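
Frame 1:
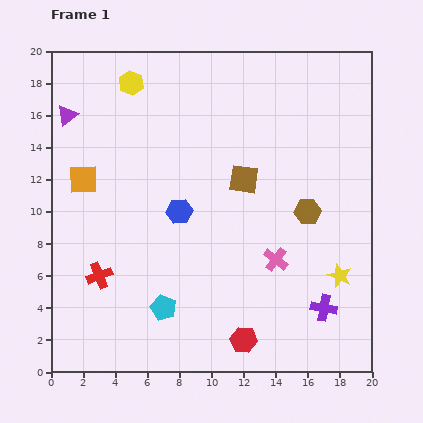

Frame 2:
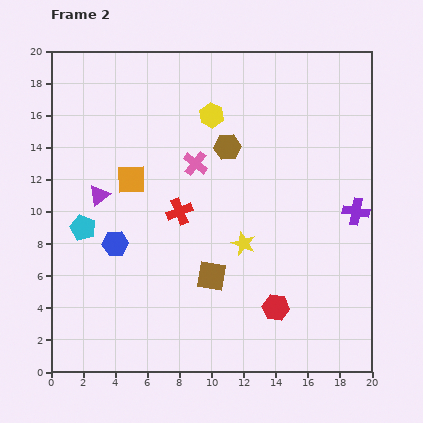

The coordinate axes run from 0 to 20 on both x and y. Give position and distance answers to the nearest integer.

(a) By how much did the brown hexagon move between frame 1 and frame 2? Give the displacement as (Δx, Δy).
(-5, 4)

The brown hexagon was at (16, 10) in frame 1 and (11, 14) in frame 2.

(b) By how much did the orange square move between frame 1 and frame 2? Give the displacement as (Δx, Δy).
(3, 0)

The orange square was at (2, 12) in frame 1 and (5, 12) in frame 2.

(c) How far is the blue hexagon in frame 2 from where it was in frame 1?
4

The blue hexagon moved from (8, 10) to (4, 8), a distance of √(4² + 2²) ≈ 4.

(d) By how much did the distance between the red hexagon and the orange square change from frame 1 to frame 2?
-2

Distance in frame 1: 14. Distance in frame 2: 12.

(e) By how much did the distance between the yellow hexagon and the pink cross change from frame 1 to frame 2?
-11

Distance in frame 1: 14. Distance in frame 2: 3.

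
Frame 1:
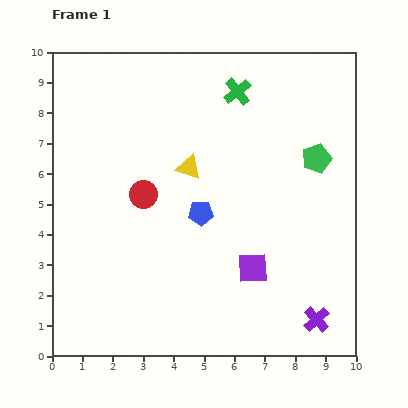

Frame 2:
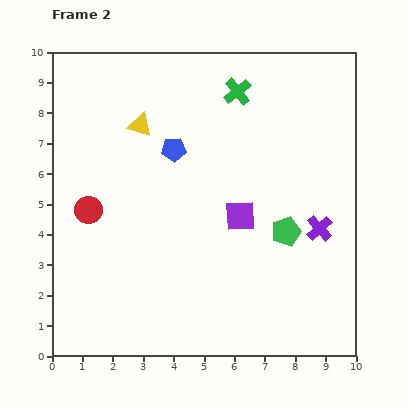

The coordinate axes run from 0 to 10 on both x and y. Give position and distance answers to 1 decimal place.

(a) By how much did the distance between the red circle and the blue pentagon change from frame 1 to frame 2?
+1.4

Distance in frame 1: 2.0. Distance in frame 2: 3.4.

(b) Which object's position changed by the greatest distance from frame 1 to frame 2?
the purple cross

(moved 3.0; next 2.6)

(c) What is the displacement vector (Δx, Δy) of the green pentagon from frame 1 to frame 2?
(-1.0, -2.4)

The green pentagon was at (8.7, 6.5) in frame 1 and (7.7, 4.1) in frame 2.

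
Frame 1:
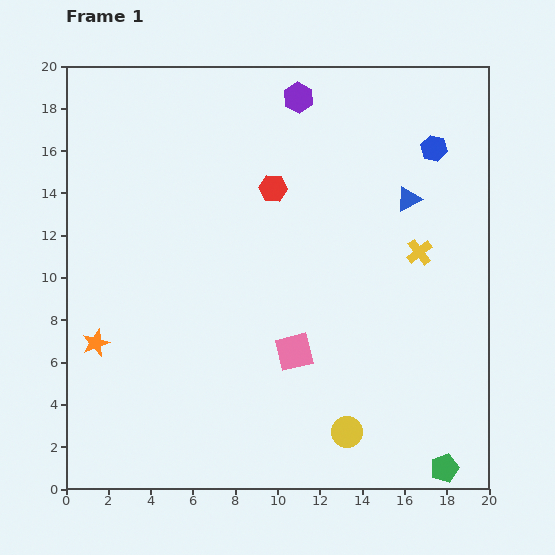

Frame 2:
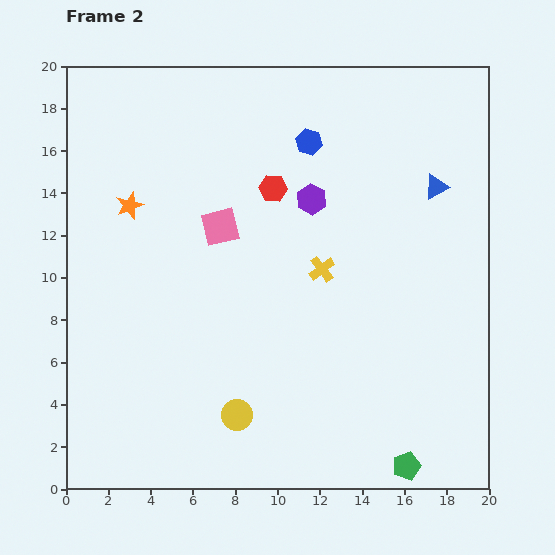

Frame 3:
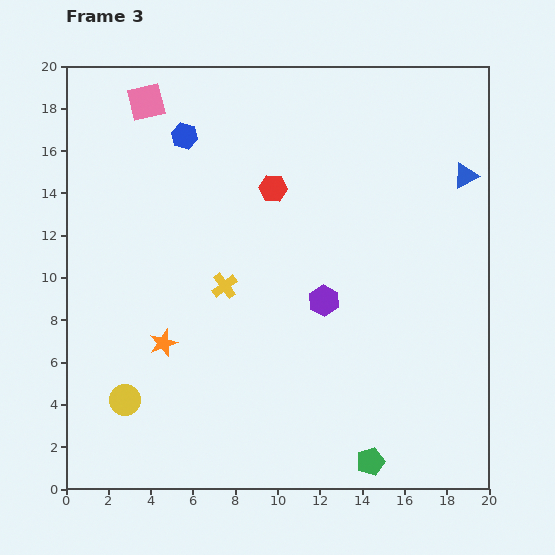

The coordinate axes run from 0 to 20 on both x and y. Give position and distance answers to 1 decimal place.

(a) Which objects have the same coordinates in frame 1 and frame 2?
the red hexagon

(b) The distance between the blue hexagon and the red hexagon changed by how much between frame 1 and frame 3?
-2.9

Distance in frame 1: 7.8. Distance in frame 3: 4.9.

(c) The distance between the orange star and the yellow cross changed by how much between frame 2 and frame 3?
-5.6

Distance in frame 2: 9.6. Distance in frame 3: 4.0.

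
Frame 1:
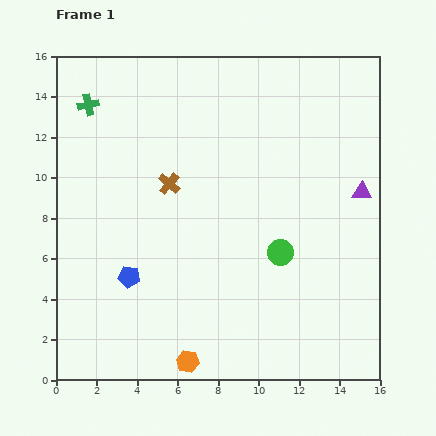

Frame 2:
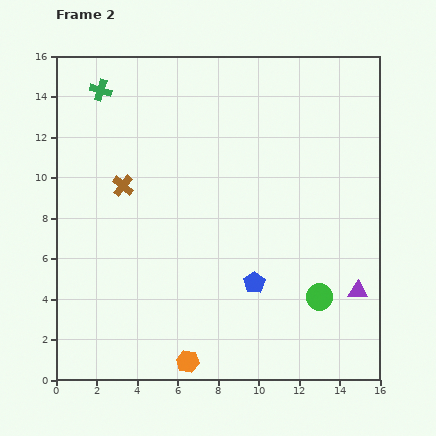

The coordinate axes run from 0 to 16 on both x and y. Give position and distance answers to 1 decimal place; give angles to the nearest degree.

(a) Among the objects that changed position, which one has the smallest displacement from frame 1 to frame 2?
the green cross

(moved 0.9)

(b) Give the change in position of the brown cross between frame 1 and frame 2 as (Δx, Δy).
(-2.3, -0.1)

The brown cross was at (5.6, 9.7) in frame 1 and (3.3, 9.6) in frame 2.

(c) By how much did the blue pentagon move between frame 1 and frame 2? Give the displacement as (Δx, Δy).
(6.2, -0.3)

The blue pentagon was at (3.6, 5.1) in frame 1 and (9.8, 4.8) in frame 2.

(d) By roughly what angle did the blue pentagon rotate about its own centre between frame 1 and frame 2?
30° clockwise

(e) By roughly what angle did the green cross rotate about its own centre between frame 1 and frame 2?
29° clockwise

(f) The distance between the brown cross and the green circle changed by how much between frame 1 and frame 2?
+4.7

Distance in frame 1: 6.5. Distance in frame 2: 11.2.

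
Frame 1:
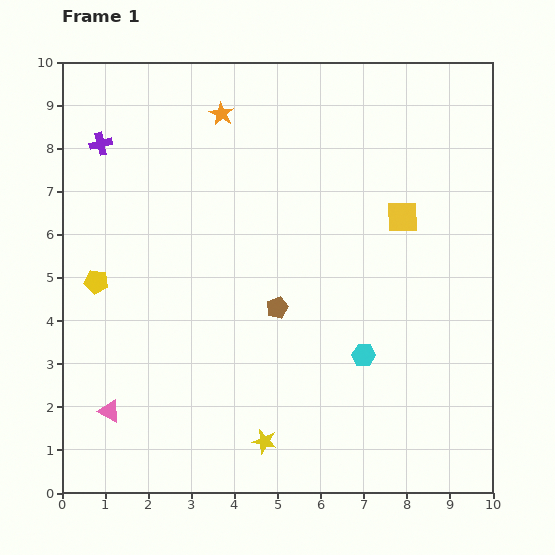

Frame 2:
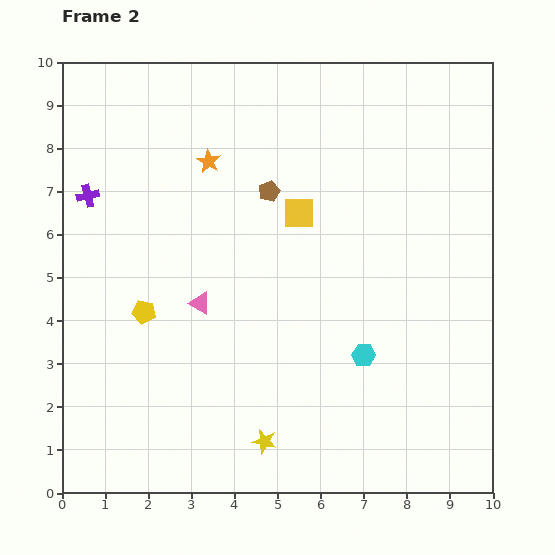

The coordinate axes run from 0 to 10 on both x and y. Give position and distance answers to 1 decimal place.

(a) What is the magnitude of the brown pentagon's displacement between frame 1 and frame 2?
2.7

The brown pentagon moved from (5.0, 4.3) to (4.8, 7.0), a distance of √(0.2² + 2.7²) ≈ 2.7.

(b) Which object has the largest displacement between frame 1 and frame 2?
the pink triangle

(moved 3.3; next 2.7)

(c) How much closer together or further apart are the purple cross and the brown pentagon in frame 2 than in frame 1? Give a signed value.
-1.4

Distance in frame 1: 5.6. Distance in frame 2: 4.2.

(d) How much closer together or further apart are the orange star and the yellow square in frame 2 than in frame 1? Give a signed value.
-2.4

Distance in frame 1: 4.8. Distance in frame 2: 2.4.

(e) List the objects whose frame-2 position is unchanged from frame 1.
the yellow star, the cyan hexagon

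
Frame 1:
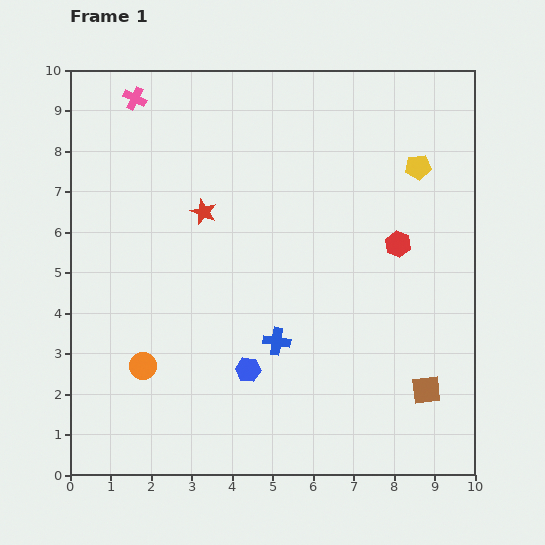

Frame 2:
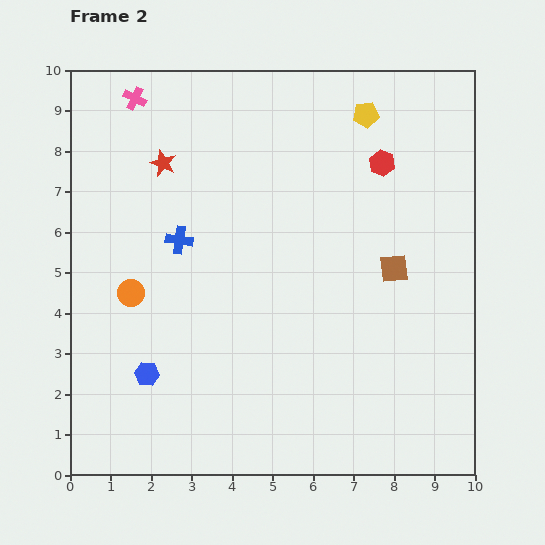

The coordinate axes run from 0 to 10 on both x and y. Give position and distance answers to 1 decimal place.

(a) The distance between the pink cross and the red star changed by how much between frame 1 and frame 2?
-1.6

Distance in frame 1: 3.3. Distance in frame 2: 1.7.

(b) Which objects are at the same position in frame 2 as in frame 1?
the pink cross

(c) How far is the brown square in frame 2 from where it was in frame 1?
3.1

The brown square moved from (8.8, 2.1) to (8.0, 5.1), a distance of √(0.8² + 3.0²) ≈ 3.1.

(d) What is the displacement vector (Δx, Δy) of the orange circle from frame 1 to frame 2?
(-0.3, 1.8)

The orange circle was at (1.8, 2.7) in frame 1 and (1.5, 4.5) in frame 2.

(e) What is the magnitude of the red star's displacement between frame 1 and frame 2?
1.6

The red star moved from (3.3, 6.5) to (2.3, 7.7), a distance of √(1.0² + 1.2²) ≈ 1.6.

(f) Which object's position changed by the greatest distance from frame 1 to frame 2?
the blue cross

(moved 3.5; next 3.1)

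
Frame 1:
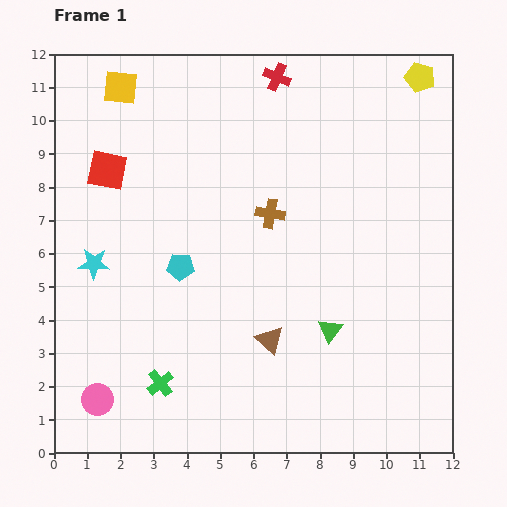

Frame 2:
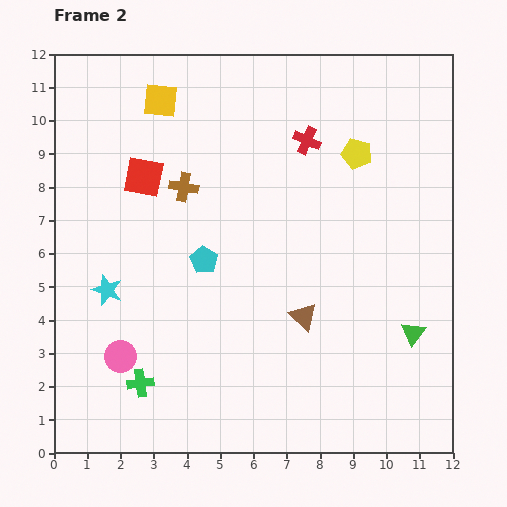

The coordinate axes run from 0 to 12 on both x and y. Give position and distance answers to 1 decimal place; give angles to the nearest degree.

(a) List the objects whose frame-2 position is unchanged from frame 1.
none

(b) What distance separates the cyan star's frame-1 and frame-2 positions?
0.9

The cyan star moved from (1.2, 5.7) to (1.6, 4.9), a distance of √(0.4² + 0.8²) ≈ 0.9.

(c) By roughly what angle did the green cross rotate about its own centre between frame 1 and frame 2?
31° clockwise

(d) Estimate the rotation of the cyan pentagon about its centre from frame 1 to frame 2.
29° clockwise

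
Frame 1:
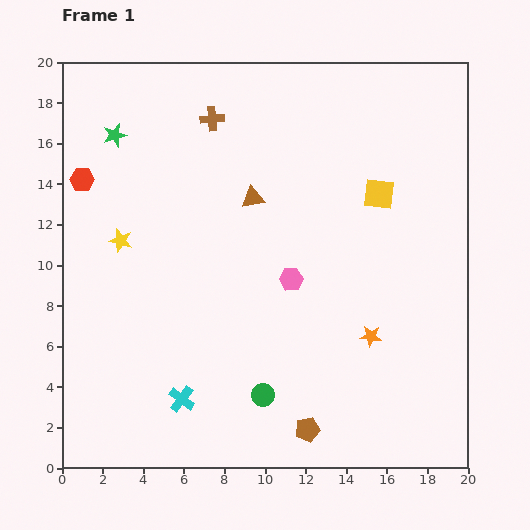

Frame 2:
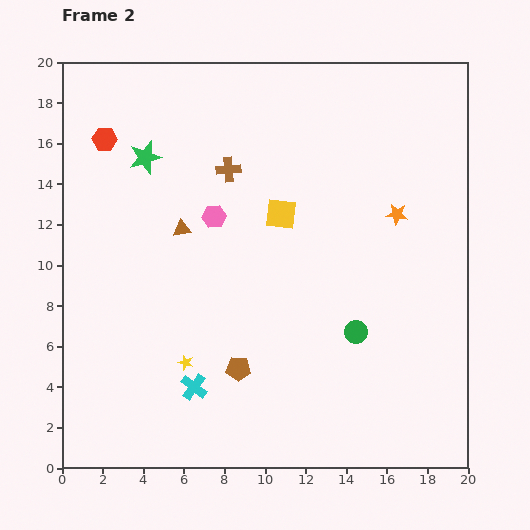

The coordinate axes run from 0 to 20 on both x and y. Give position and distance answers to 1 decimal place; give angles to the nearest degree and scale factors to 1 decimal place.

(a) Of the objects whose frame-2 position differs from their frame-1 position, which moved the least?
the cyan cross

(moved 0.8)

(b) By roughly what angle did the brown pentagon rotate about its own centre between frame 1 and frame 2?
16° clockwise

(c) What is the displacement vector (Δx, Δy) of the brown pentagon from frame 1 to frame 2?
(-3.4, 3.0)

The brown pentagon was at (12.1, 1.9) in frame 1 and (8.7, 4.9) in frame 2.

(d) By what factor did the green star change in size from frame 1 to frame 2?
1.4×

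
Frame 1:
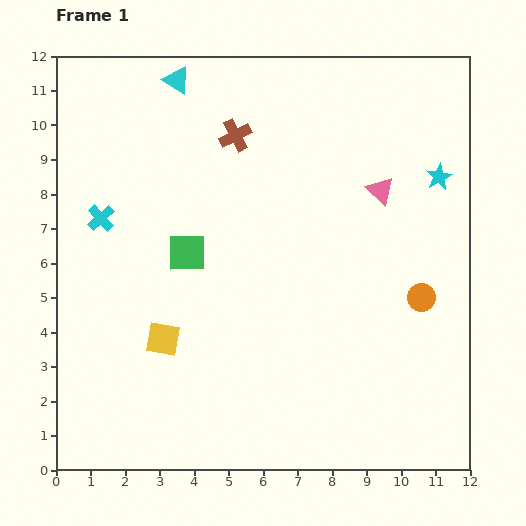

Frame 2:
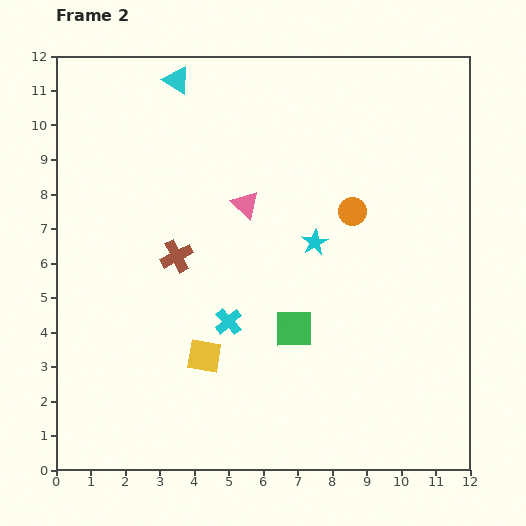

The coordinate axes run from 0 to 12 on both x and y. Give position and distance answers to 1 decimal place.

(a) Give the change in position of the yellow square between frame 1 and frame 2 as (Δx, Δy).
(1.2, -0.5)

The yellow square was at (3.1, 3.8) in frame 1 and (4.3, 3.3) in frame 2.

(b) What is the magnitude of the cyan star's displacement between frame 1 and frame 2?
4.1

The cyan star moved from (11.1, 8.5) to (7.5, 6.6), a distance of √(3.6² + 1.9²) ≈ 4.1.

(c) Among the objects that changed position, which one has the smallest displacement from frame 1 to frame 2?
the yellow square

(moved 1.3)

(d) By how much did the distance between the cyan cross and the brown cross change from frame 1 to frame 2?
-2.2

Distance in frame 1: 4.6. Distance in frame 2: 2.4.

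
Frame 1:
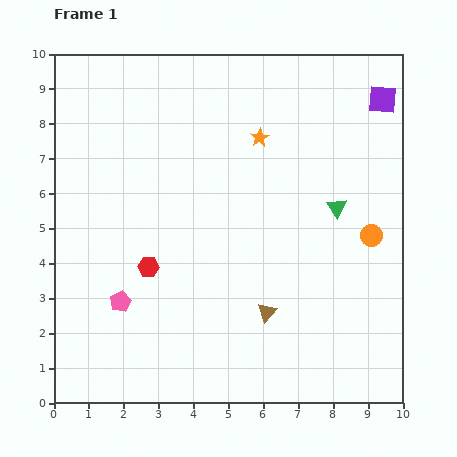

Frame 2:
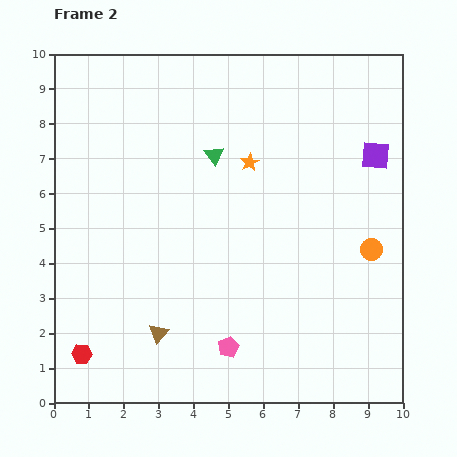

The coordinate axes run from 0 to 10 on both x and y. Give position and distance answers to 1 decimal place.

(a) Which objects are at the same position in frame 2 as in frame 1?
none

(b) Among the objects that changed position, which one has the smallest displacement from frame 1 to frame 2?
the orange circle

(moved 0.4)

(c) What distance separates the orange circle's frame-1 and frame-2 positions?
0.4

The orange circle moved from (9.1, 4.8) to (9.1, 4.4), a distance of √(0.0² + 0.4²) ≈ 0.4.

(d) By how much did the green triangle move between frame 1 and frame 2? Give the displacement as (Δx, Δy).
(-3.5, 1.5)

The green triangle was at (8.1, 5.6) in frame 1 and (4.6, 7.1) in frame 2.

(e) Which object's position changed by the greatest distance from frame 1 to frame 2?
the green triangle

(moved 3.8; next 3.4)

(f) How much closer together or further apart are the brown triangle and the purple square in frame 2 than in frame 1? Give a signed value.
+1.1

Distance in frame 1: 6.9. Distance in frame 2: 8.0.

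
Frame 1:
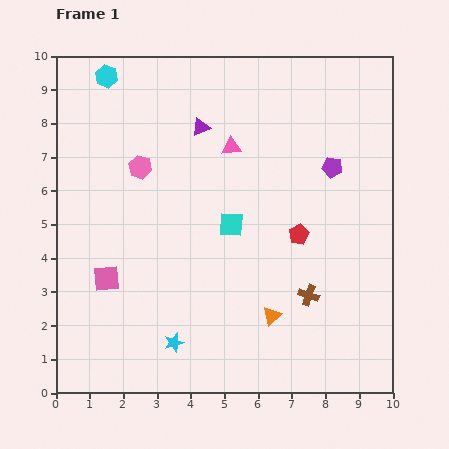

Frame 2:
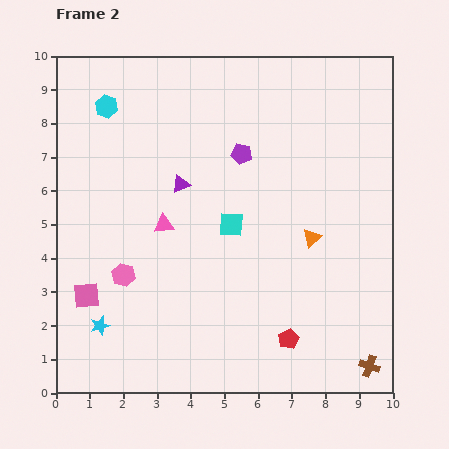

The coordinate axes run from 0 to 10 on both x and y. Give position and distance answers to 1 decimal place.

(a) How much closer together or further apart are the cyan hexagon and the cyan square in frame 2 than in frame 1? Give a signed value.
-0.6

Distance in frame 1: 5.7. Distance in frame 2: 5.1.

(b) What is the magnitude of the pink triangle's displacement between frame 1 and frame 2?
3.0

The pink triangle moved from (5.2, 7.3) to (3.2, 5.0), a distance of √(2.0² + 2.3²) ≈ 3.0.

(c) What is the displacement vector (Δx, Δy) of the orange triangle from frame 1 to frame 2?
(1.2, 2.3)

The orange triangle was at (6.4, 2.3) in frame 1 and (7.6, 4.6) in frame 2.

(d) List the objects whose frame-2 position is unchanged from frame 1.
the cyan square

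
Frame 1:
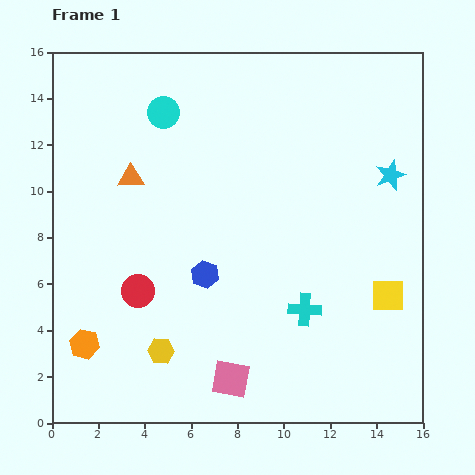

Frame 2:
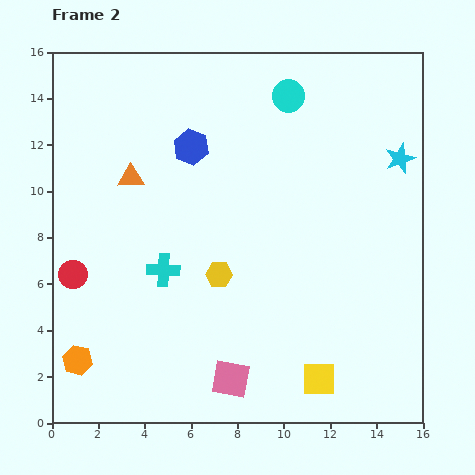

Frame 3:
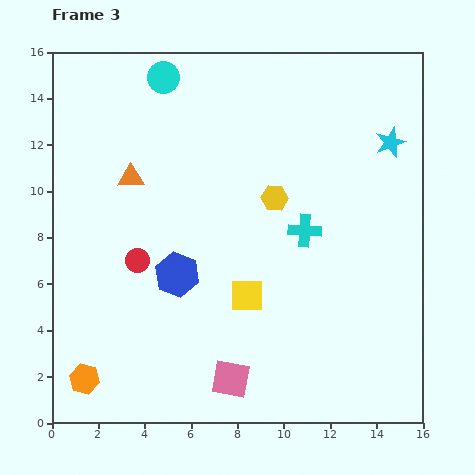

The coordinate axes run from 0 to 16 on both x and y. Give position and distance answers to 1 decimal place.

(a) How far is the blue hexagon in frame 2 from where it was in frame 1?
5.5

The blue hexagon moved from (6.6, 6.4) to (6.0, 11.9), a distance of √(0.6² + 5.5²) ≈ 5.5.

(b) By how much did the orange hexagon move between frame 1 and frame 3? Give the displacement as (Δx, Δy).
(0.0, -1.5)

The orange hexagon was at (1.4, 3.4) in frame 1 and (1.4, 1.9) in frame 3.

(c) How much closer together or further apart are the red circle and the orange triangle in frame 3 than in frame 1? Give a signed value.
-1.3

Distance in frame 1: 4.9. Distance in frame 3: 3.6.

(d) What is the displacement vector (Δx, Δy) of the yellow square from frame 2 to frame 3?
(-3.1, 3.6)

The yellow square was at (11.5, 1.9) in frame 2 and (8.4, 5.5) in frame 3.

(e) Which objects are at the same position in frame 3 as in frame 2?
the orange triangle, the pink square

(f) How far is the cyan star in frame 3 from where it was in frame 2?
0.8

The cyan star moved from (15.0, 11.4) to (14.6, 12.1), a distance of √(0.4² + 0.7²) ≈ 0.8.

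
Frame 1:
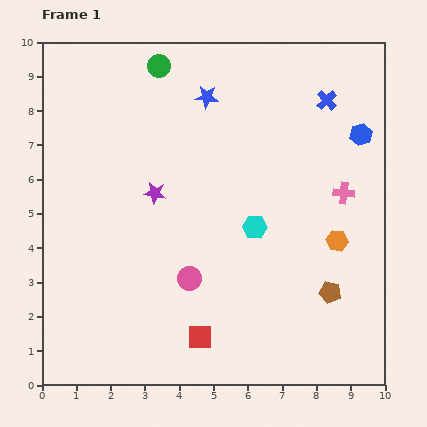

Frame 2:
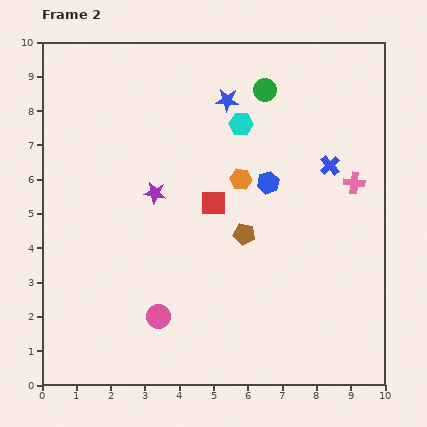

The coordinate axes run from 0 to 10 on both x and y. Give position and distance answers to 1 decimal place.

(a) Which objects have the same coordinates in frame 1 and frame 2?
the purple star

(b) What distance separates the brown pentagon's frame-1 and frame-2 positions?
3.0

The brown pentagon moved from (8.4, 2.7) to (5.9, 4.4), a distance of √(2.5² + 1.7²) ≈ 3.0.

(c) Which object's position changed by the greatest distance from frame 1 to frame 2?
the red square

(moved 3.9; next 3.3)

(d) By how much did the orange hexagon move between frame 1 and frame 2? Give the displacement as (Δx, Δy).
(-2.8, 1.8)

The orange hexagon was at (8.6, 4.2) in frame 1 and (5.8, 6.0) in frame 2.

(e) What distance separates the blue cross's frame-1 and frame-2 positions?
1.9

The blue cross moved from (8.3, 8.3) to (8.4, 6.4), a distance of √(0.1² + 1.9²) ≈ 1.9.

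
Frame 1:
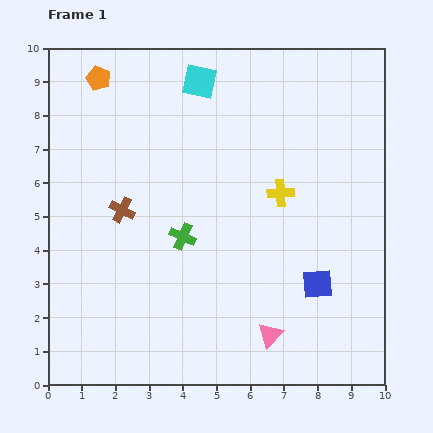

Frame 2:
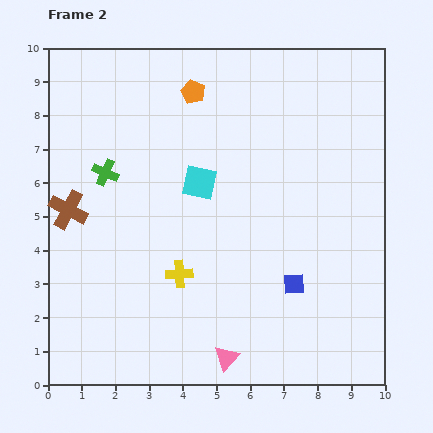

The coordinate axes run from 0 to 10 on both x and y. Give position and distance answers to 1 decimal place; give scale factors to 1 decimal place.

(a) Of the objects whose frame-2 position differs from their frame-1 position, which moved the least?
the blue square

(moved 0.7)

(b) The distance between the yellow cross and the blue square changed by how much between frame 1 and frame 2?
+0.5

Distance in frame 1: 2.9. Distance in frame 2: 3.4.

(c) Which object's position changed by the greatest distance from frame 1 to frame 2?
the yellow cross

(moved 3.8; next 3.0)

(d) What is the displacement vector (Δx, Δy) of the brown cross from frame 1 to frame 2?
(-1.6, 0.0)

The brown cross was at (2.2, 5.2) in frame 1 and (0.6, 5.2) in frame 2.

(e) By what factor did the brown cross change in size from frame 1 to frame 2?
1.5×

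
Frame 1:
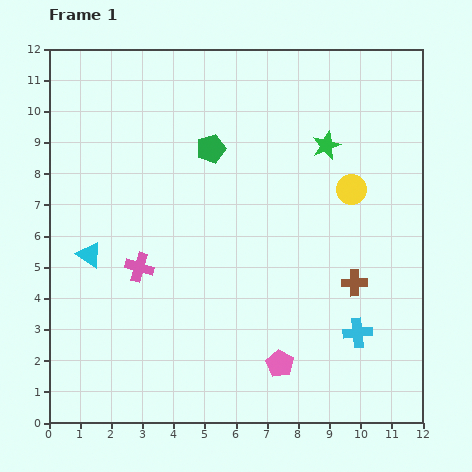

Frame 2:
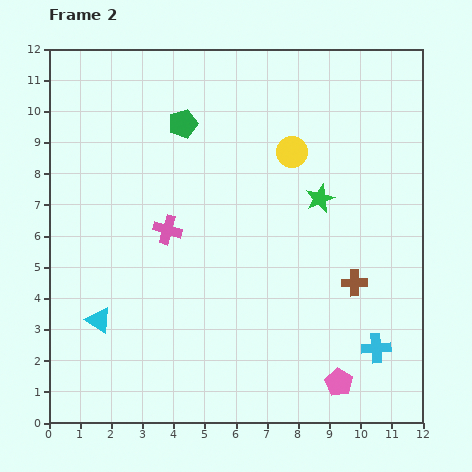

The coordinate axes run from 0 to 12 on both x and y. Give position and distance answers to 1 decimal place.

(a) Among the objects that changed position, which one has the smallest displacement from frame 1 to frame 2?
the cyan cross

(moved 0.8)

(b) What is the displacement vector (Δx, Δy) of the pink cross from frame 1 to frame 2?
(0.9, 1.2)

The pink cross was at (2.9, 5.0) in frame 1 and (3.8, 6.2) in frame 2.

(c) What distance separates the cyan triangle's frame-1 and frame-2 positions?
2.1

The cyan triangle moved from (1.3, 5.4) to (1.6, 3.3), a distance of √(0.3² + 2.1²) ≈ 2.1.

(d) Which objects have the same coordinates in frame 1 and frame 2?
the brown cross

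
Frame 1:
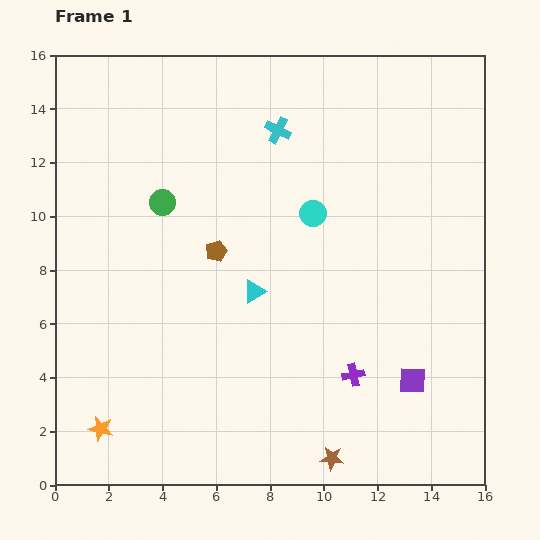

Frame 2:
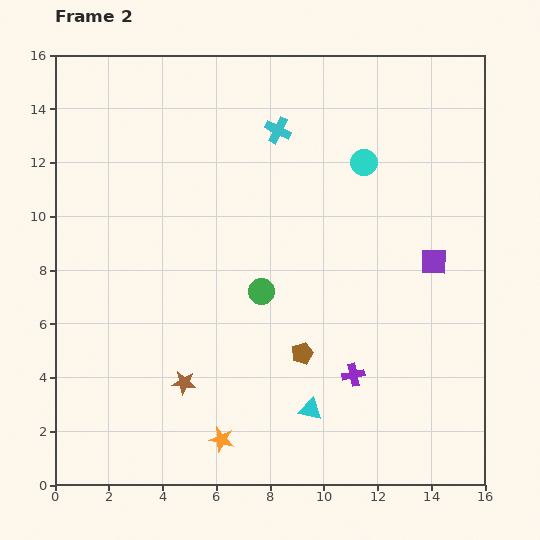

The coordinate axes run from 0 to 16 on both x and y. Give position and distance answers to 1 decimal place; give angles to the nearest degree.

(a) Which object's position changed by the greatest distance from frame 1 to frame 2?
the brown star

(moved 6.2; next 5.0)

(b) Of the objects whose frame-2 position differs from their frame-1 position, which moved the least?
the cyan circle

(moved 2.7)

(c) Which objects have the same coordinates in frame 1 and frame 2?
the cyan cross, the purple cross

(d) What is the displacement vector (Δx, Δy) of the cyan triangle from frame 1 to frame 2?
(2.1, -4.4)

The cyan triangle was at (7.4, 7.2) in frame 1 and (9.5, 2.8) in frame 2.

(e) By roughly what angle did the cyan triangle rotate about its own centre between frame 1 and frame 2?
41° clockwise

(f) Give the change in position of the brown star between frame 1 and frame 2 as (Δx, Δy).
(-5.5, 2.8)

The brown star was at (10.3, 1.0) in frame 1 and (4.8, 3.8) in frame 2.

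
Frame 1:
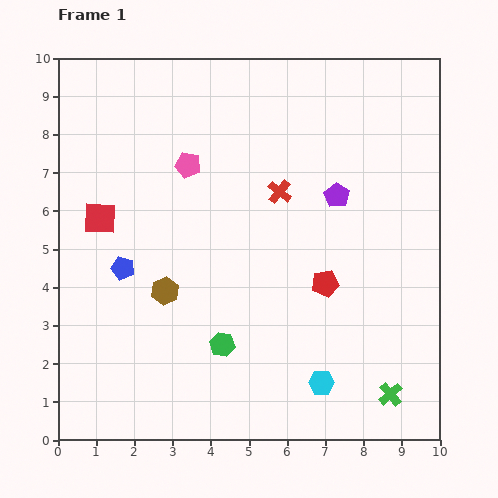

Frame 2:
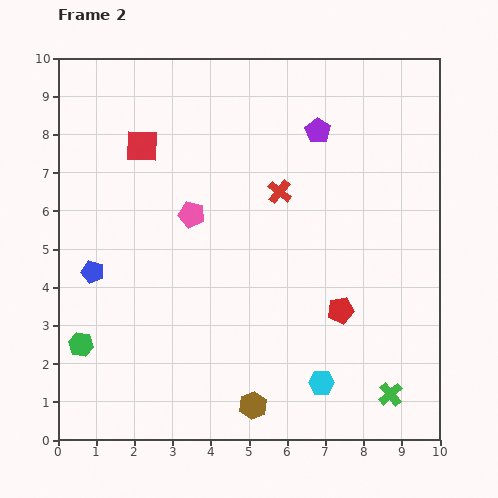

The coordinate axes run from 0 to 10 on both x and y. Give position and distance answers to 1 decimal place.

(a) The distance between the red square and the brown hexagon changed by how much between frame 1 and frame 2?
+4.9

Distance in frame 1: 2.5. Distance in frame 2: 7.4.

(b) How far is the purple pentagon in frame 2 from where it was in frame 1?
1.8

The purple pentagon moved from (7.3, 6.4) to (6.8, 8.1), a distance of √(0.5² + 1.7²) ≈ 1.8.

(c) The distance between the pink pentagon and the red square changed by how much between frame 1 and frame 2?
-0.5

Distance in frame 1: 2.7. Distance in frame 2: 2.2.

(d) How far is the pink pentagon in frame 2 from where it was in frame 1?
1.3

The pink pentagon moved from (3.4, 7.2) to (3.5, 5.9), a distance of √(0.1² + 1.3²) ≈ 1.3.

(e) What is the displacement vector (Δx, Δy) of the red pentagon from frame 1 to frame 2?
(0.4, -0.7)

The red pentagon was at (7.0, 4.1) in frame 1 and (7.4, 3.4) in frame 2.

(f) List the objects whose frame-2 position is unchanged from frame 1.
the cyan hexagon, the red cross, the green cross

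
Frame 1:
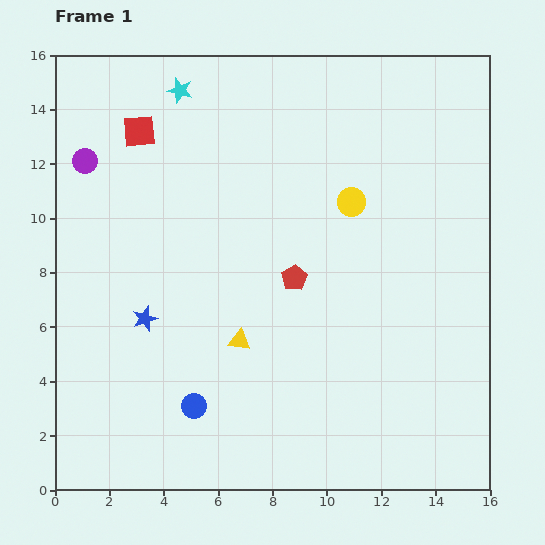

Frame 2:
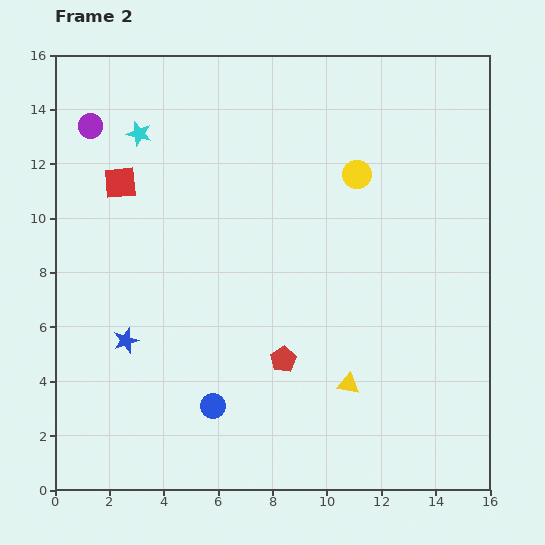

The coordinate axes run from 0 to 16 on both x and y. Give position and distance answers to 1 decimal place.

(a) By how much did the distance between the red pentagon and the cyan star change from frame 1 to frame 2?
+1.7

Distance in frame 1: 8.1. Distance in frame 2: 9.8.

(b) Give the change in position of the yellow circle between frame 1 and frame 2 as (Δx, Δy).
(0.2, 1.0)

The yellow circle was at (10.9, 10.6) in frame 1 and (11.1, 11.6) in frame 2.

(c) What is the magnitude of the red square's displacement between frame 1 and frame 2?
2.0

The red square moved from (3.1, 13.2) to (2.4, 11.3), a distance of √(0.7² + 1.9²) ≈ 2.0.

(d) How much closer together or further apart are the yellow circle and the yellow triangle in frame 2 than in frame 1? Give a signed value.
+1.2

Distance in frame 1: 6.5. Distance in frame 2: 7.7.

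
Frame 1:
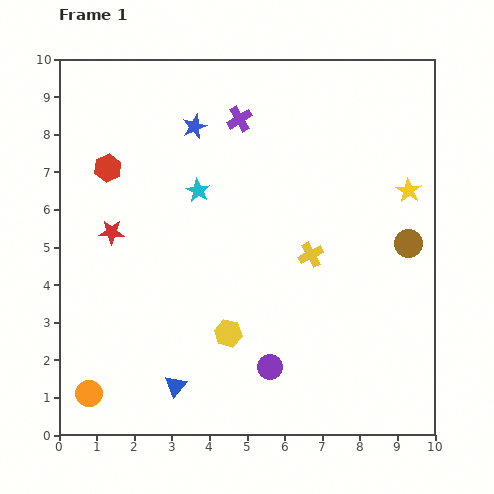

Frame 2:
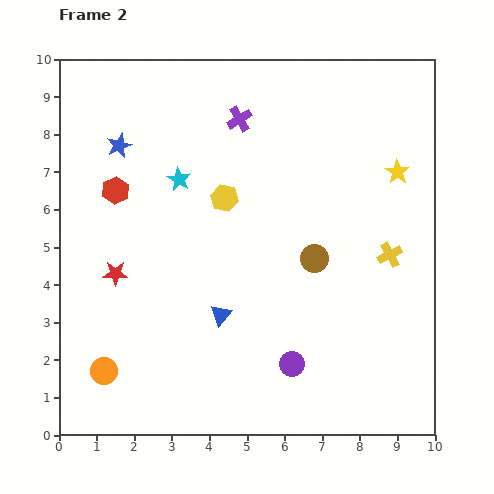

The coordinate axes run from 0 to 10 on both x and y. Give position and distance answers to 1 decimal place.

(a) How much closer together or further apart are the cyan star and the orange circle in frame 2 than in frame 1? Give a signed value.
-0.6

Distance in frame 1: 6.1. Distance in frame 2: 5.5.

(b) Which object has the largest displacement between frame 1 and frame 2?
the yellow hexagon

(moved 3.6; next 2.5)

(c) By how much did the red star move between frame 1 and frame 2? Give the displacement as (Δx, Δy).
(0.1, -1.1)

The red star was at (1.4, 5.4) in frame 1 and (1.5, 4.3) in frame 2.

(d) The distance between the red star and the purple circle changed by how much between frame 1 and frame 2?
-0.2

Distance in frame 1: 5.5. Distance in frame 2: 5.3.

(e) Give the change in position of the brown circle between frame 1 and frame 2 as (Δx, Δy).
(-2.5, -0.4)

The brown circle was at (9.3, 5.1) in frame 1 and (6.8, 4.7) in frame 2.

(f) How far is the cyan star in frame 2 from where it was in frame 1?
0.6

The cyan star moved from (3.7, 6.5) to (3.2, 6.8), a distance of √(0.5² + 0.3²) ≈ 0.6.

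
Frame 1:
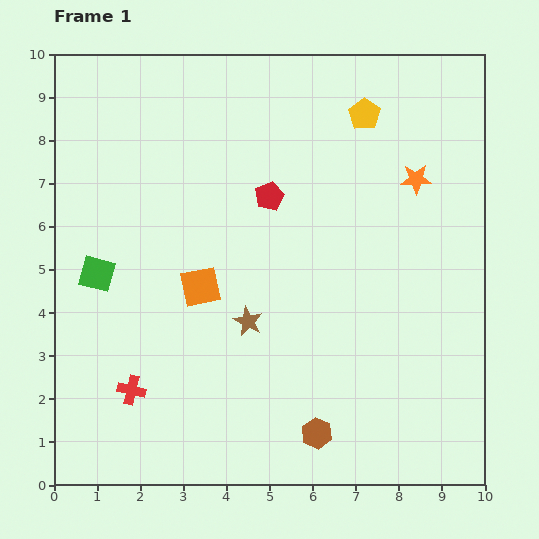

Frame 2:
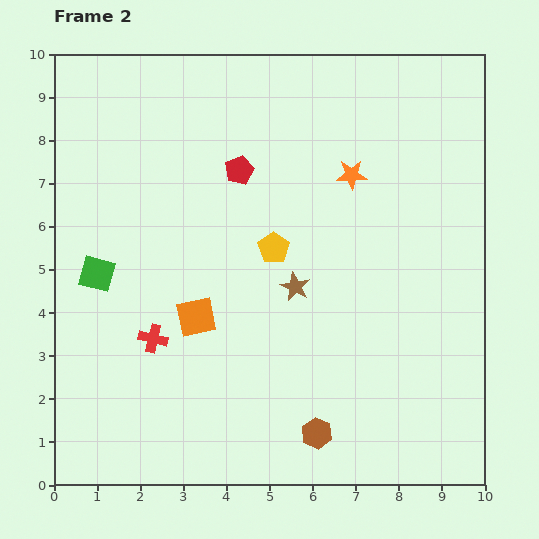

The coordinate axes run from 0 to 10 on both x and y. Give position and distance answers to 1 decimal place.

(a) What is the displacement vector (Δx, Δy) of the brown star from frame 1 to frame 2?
(1.1, 0.8)

The brown star was at (4.5, 3.8) in frame 1 and (5.6, 4.6) in frame 2.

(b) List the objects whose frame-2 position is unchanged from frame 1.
the brown hexagon, the green square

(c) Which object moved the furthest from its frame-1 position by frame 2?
the yellow pentagon

(moved 3.7; next 1.5)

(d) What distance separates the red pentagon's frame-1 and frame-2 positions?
0.9

The red pentagon moved from (5.0, 6.7) to (4.3, 7.3), a distance of √(0.7² + 0.6²) ≈ 0.9.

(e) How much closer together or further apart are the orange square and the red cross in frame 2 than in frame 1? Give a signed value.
-1.8

Distance in frame 1: 2.9. Distance in frame 2: 1.1.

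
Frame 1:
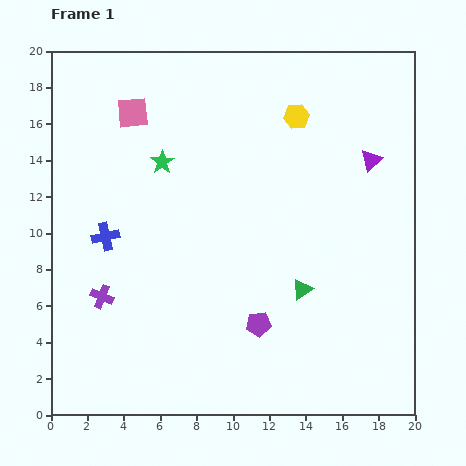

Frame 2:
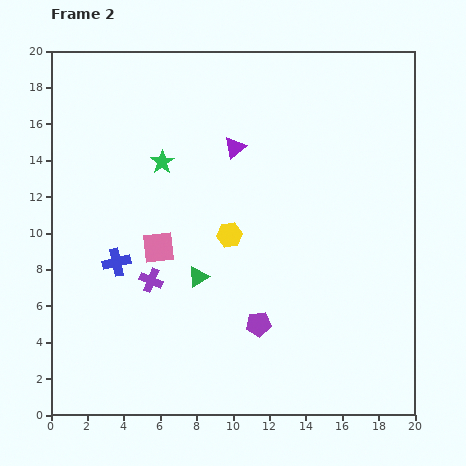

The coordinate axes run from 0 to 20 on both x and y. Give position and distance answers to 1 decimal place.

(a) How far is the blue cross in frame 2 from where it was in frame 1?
1.5

The blue cross moved from (3.0, 9.8) to (3.6, 8.4), a distance of √(0.6² + 1.4²) ≈ 1.5.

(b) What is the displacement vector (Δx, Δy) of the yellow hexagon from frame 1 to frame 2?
(-3.7, -6.5)

The yellow hexagon was at (13.5, 16.4) in frame 1 and (9.8, 9.9) in frame 2.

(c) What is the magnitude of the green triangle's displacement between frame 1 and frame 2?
5.7

The green triangle moved from (13.8, 6.9) to (8.1, 7.6), a distance of √(5.7² + 0.7²) ≈ 5.7.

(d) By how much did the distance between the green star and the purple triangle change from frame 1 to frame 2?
-7.4

Distance in frame 1: 11.5. Distance in frame 2: 4.1.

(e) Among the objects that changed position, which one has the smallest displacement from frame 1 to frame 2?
the blue cross

(moved 1.5)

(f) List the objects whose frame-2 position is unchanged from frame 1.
the purple pentagon, the green star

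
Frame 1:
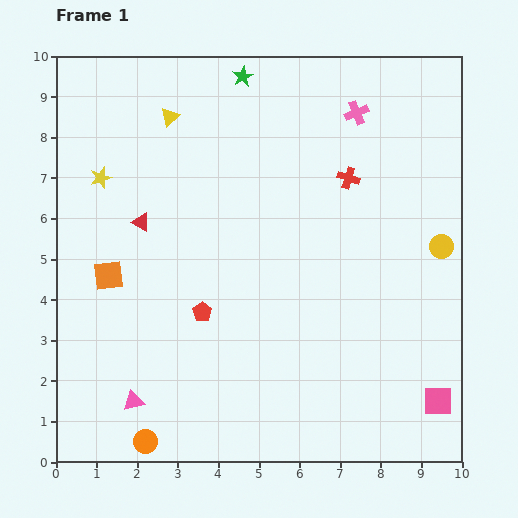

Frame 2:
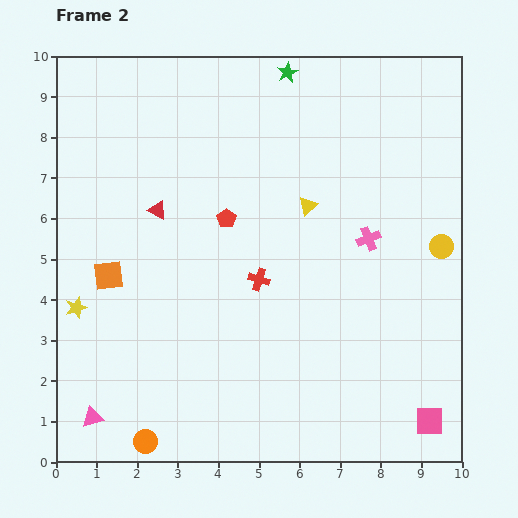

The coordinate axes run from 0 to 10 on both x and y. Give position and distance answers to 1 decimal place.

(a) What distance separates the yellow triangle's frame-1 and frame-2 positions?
4.0

The yellow triangle moved from (2.8, 8.5) to (6.2, 6.3), a distance of √(3.4² + 2.2²) ≈ 4.0.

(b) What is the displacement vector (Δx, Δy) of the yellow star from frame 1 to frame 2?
(-0.6, -3.2)

The yellow star was at (1.1, 7.0) in frame 1 and (0.5, 3.8) in frame 2.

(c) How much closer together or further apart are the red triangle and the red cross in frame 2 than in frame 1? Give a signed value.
-2.2

Distance in frame 1: 5.2. Distance in frame 2: 3.0.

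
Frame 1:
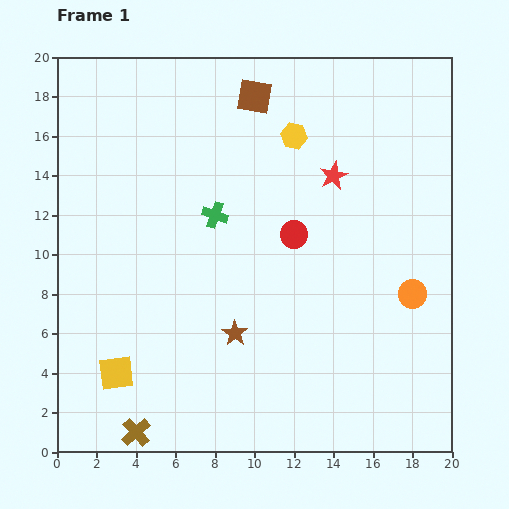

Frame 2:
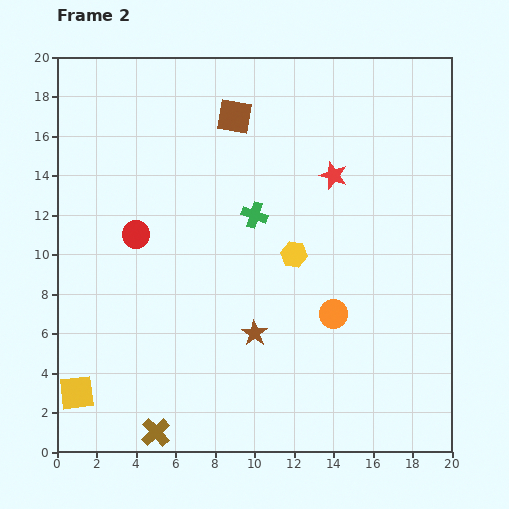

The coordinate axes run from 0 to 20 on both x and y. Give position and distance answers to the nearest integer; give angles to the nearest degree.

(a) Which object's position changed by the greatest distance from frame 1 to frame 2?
the red circle

(moved 8; next 6)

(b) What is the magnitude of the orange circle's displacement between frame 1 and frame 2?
4

The orange circle moved from (18, 8) to (14, 7), a distance of √(4² + 1²) ≈ 4.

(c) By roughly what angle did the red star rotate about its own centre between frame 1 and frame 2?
26° counter-clockwise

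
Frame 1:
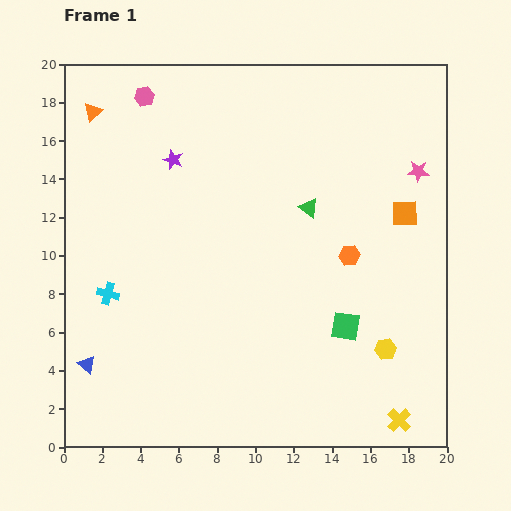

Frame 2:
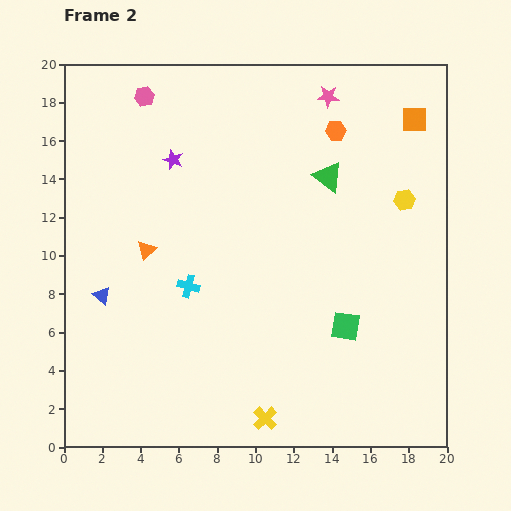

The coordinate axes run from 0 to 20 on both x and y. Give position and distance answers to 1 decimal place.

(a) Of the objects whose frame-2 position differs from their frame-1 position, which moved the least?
the green triangle

(moved 1.9)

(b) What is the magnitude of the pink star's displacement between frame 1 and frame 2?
6.1

The pink star moved from (18.5, 14.4) to (13.8, 18.3), a distance of √(4.7² + 3.9²) ≈ 6.1.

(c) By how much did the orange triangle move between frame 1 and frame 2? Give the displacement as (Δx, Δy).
(2.8, -7.2)

The orange triangle was at (1.5, 17.5) in frame 1 and (4.3, 10.3) in frame 2.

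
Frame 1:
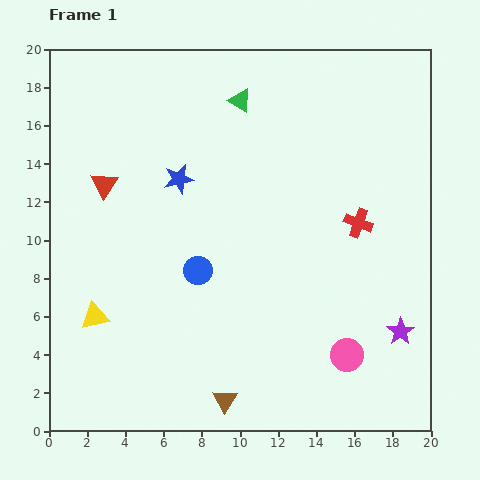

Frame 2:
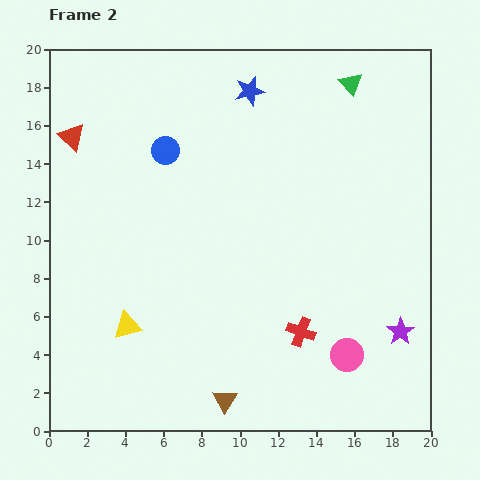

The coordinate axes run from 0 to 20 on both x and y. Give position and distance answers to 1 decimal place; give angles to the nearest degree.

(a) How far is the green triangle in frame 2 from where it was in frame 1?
5.9

The green triangle moved from (10.0, 17.3) to (15.8, 18.2), a distance of √(5.8² + 0.9²) ≈ 5.9.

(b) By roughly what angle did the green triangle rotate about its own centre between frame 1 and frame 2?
17° clockwise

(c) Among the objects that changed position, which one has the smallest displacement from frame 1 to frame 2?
the yellow triangle

(moved 1.8)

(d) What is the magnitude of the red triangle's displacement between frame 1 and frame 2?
3.0

The red triangle moved from (2.9, 12.9) to (1.2, 15.4), a distance of √(1.7² + 2.5²) ≈ 3.0.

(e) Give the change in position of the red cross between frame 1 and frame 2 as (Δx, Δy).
(-3.0, -5.7)

The red cross was at (16.2, 10.9) in frame 1 and (13.2, 5.2) in frame 2.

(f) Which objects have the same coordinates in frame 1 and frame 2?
the purple star, the brown triangle, the pink circle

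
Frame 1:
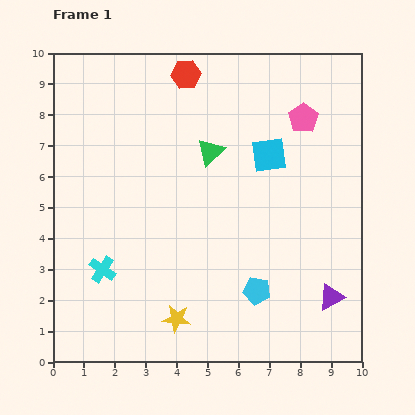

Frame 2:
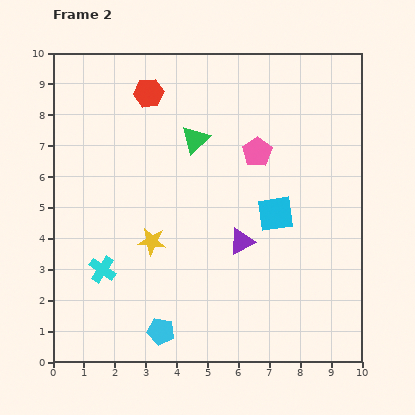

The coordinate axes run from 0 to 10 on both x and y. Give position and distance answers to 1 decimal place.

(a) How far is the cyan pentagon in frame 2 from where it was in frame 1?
3.4

The cyan pentagon moved from (6.6, 2.3) to (3.5, 1.0), a distance of √(3.1² + 1.3²) ≈ 3.4.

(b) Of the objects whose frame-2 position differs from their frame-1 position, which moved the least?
the green triangle

(moved 0.6)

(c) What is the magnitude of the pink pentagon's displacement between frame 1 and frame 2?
1.9

The pink pentagon moved from (8.1, 7.9) to (6.6, 6.8), a distance of √(1.5² + 1.1²) ≈ 1.9.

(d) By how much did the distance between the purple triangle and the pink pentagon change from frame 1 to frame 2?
-3.0

Distance in frame 1: 5.9. Distance in frame 2: 2.9.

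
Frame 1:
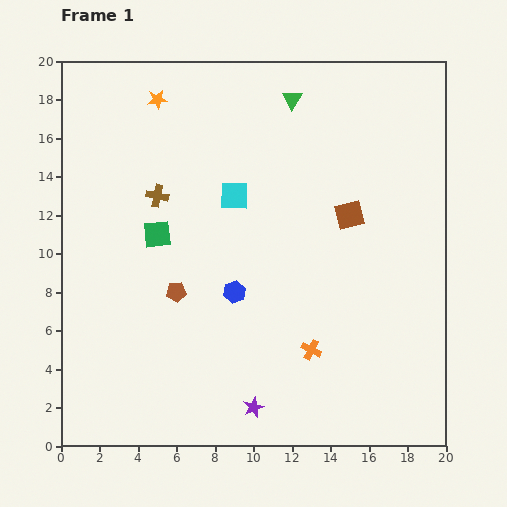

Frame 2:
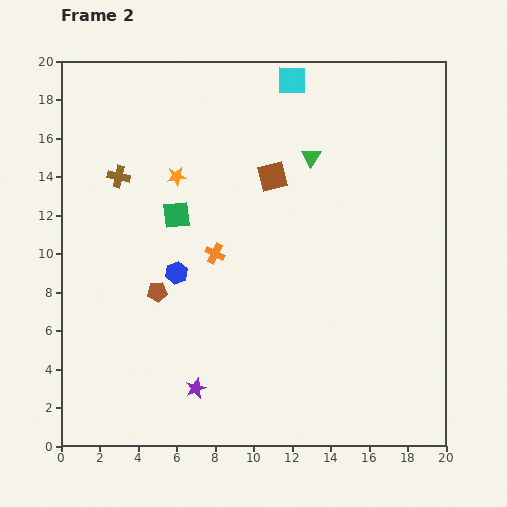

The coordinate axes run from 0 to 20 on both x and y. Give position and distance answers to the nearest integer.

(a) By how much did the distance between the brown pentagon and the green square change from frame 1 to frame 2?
+1

Distance in frame 1: 3. Distance in frame 2: 4.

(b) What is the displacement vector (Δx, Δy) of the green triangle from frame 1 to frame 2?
(1, -3)

The green triangle was at (12, 18) in frame 1 and (13, 15) in frame 2.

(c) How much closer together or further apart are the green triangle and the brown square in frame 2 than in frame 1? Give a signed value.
-5

Distance in frame 1: 7. Distance in frame 2: 2.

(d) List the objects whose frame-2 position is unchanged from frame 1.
none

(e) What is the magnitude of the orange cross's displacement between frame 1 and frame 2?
7

The orange cross moved from (13, 5) to (8, 10), a distance of √(5² + 5²) ≈ 7.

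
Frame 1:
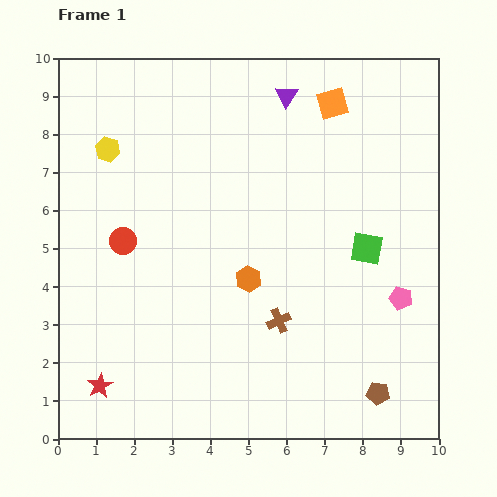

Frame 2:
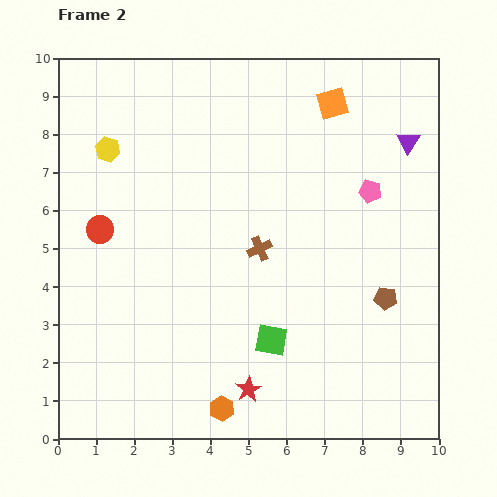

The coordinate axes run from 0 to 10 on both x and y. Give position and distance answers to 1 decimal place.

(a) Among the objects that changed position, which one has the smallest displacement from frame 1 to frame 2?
the red circle

(moved 0.7)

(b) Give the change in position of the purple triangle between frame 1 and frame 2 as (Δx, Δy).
(3.2, -1.2)

The purple triangle was at (6.0, 9.0) in frame 1 and (9.2, 7.8) in frame 2.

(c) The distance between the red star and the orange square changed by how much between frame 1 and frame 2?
-1.8

Distance in frame 1: 9.6. Distance in frame 2: 7.8.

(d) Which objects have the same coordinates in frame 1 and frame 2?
the orange square, the yellow hexagon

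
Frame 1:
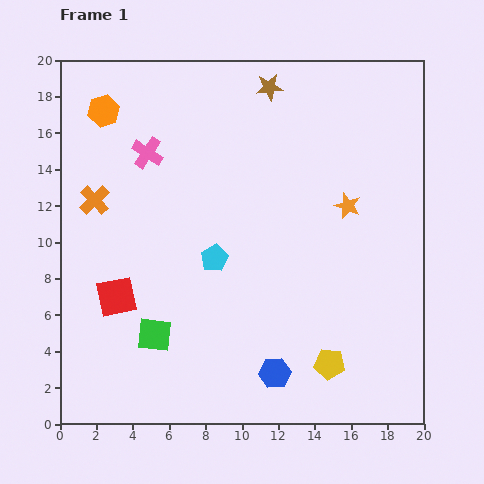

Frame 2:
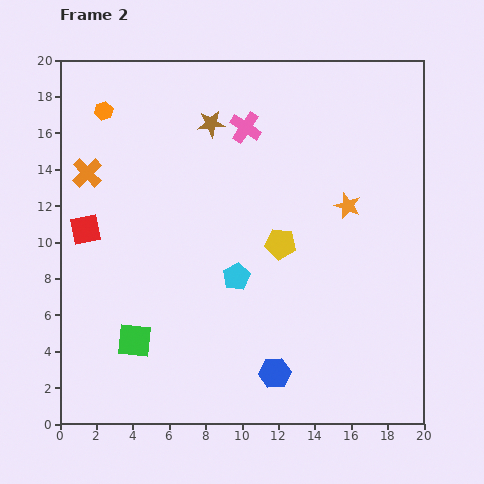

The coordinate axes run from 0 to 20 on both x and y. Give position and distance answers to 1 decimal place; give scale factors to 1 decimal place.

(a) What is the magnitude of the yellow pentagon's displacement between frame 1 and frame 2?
7.1

The yellow pentagon moved from (14.8, 3.3) to (12.1, 9.9), a distance of √(2.7² + 6.6²) ≈ 7.1.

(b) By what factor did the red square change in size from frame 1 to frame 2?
0.8×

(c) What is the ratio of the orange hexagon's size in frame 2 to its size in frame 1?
0.6×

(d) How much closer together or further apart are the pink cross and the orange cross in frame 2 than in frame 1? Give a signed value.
+5.2

Distance in frame 1: 3.9. Distance in frame 2: 9.1.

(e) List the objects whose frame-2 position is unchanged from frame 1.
the blue hexagon, the orange star, the orange hexagon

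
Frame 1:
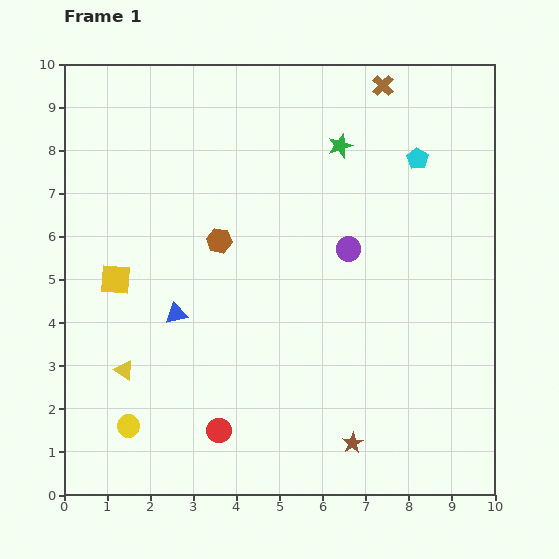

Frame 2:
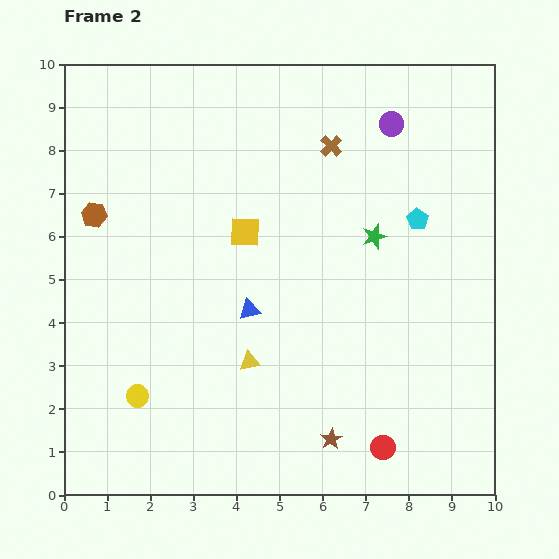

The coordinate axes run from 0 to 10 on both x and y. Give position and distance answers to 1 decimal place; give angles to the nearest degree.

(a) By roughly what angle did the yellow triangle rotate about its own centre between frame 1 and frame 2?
42° counter-clockwise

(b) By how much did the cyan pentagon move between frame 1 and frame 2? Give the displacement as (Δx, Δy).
(0.0, -1.4)

The cyan pentagon was at (8.2, 7.8) in frame 1 and (8.2, 6.4) in frame 2.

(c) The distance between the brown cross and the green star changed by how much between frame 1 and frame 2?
+0.6

Distance in frame 1: 1.7. Distance in frame 2: 2.3.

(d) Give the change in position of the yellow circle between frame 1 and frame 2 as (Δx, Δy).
(0.2, 0.7)

The yellow circle was at (1.5, 1.6) in frame 1 and (1.7, 2.3) in frame 2.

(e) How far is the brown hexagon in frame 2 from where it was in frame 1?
3.0

The brown hexagon moved from (3.6, 5.9) to (0.7, 6.5), a distance of √(2.9² + 0.6²) ≈ 3.0.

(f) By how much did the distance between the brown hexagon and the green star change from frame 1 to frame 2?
+2.9

Distance in frame 1: 3.6. Distance in frame 2: 6.5.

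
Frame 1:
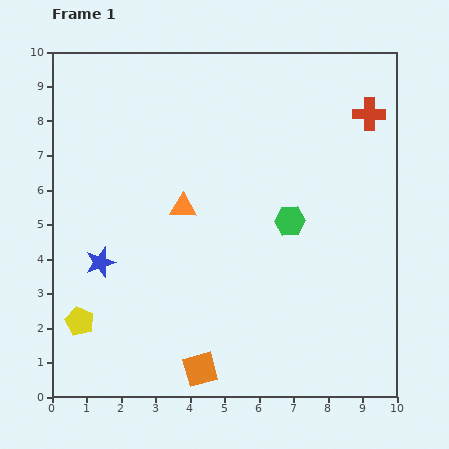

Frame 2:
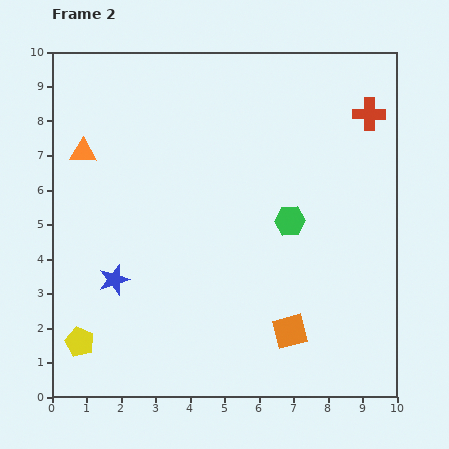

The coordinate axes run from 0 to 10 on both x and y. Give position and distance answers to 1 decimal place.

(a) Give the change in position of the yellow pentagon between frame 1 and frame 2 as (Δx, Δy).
(0.0, -0.6)

The yellow pentagon was at (0.8, 2.2) in frame 1 and (0.8, 1.6) in frame 2.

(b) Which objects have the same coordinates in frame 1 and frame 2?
the green hexagon, the red cross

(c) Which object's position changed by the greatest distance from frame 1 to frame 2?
the orange triangle

(moved 3.3; next 2.8)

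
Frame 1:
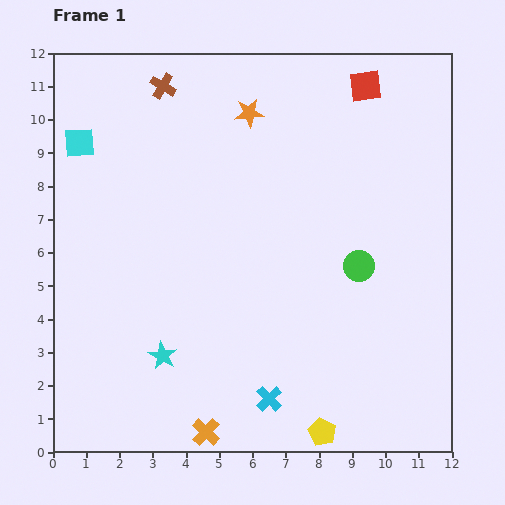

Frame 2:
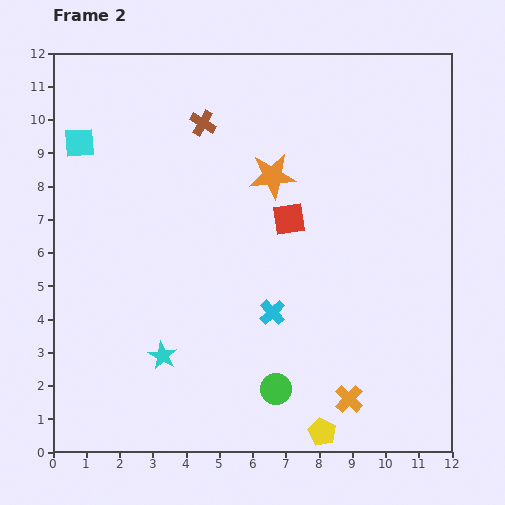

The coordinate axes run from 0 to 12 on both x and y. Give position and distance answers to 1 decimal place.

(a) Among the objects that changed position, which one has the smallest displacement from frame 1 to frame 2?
the brown cross

(moved 1.6)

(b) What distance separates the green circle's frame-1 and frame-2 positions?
4.5

The green circle moved from (9.2, 5.6) to (6.7, 1.9), a distance of √(2.5² + 3.7²) ≈ 4.5.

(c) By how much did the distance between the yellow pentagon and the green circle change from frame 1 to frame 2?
-3.2

Distance in frame 1: 5.1. Distance in frame 2: 1.9.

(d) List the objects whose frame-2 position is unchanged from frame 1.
the cyan square, the cyan star, the yellow pentagon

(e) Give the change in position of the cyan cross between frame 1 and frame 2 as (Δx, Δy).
(0.1, 2.6)

The cyan cross was at (6.5, 1.6) in frame 1 and (6.6, 4.2) in frame 2.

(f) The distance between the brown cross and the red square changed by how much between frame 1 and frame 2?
-2.2

Distance in frame 1: 6.1. Distance in frame 2: 3.9.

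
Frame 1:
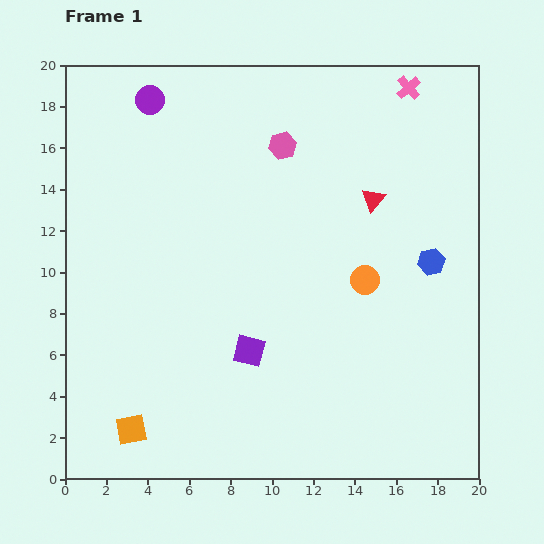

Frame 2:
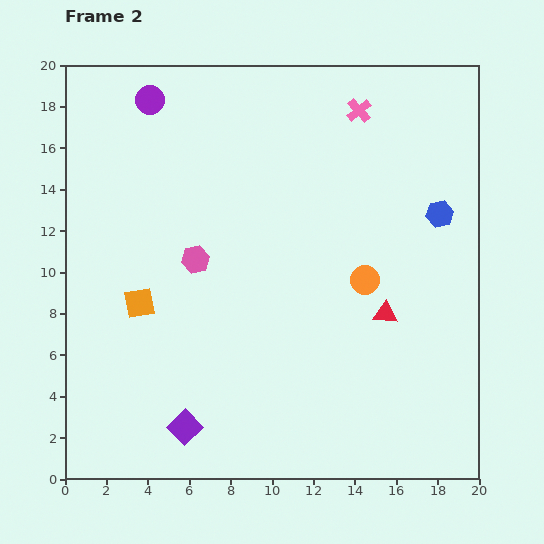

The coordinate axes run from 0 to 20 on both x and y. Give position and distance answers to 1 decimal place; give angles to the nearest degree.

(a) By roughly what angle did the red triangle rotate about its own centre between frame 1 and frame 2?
54° clockwise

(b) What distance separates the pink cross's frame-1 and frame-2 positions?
2.6

The pink cross moved from (16.6, 18.9) to (14.2, 17.8), a distance of √(2.4² + 1.1²) ≈ 2.6.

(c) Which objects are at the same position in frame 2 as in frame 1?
the orange circle, the purple circle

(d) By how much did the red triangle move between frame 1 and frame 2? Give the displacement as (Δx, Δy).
(0.6, -5.5)

The red triangle was at (14.9, 13.5) in frame 1 and (15.5, 8.0) in frame 2.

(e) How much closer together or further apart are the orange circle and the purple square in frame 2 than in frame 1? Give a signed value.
+4.6

Distance in frame 1: 6.6. Distance in frame 2: 11.2.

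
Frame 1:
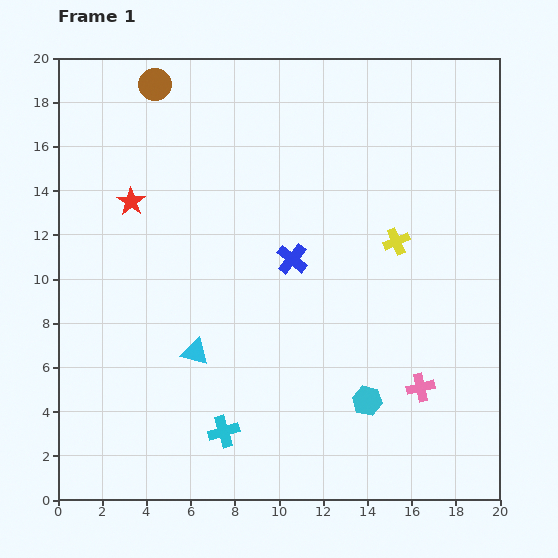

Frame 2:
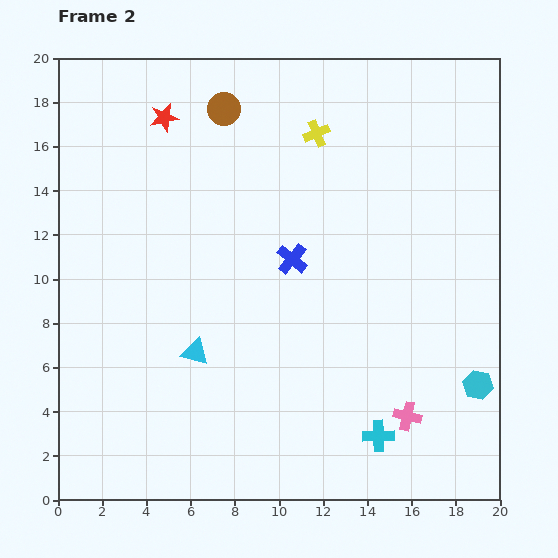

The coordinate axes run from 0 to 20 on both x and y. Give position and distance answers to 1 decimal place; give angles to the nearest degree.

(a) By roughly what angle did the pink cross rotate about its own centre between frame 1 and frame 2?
26° clockwise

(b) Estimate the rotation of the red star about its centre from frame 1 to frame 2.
26° clockwise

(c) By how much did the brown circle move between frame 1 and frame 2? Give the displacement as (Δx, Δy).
(3.1, -1.1)

The brown circle was at (4.4, 18.8) in frame 1 and (7.5, 17.7) in frame 2.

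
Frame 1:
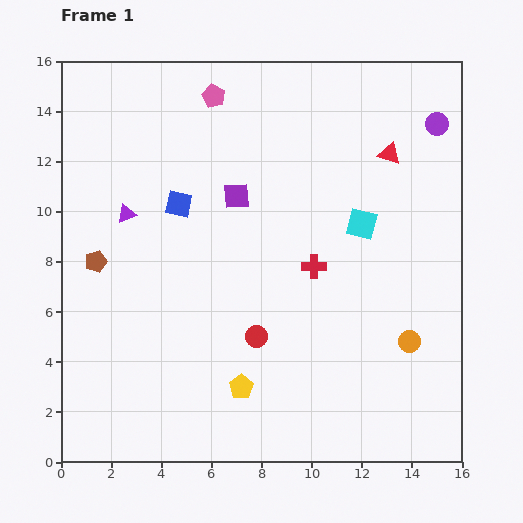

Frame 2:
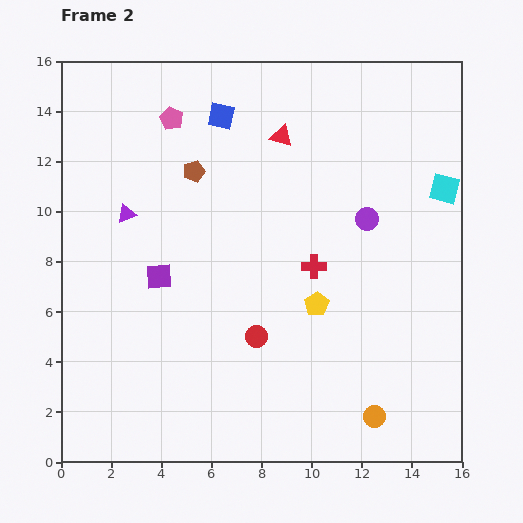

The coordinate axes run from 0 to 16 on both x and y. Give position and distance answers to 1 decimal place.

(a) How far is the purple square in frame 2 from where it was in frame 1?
4.5

The purple square moved from (7.0, 10.6) to (3.9, 7.4), a distance of √(3.1² + 3.2²) ≈ 4.5.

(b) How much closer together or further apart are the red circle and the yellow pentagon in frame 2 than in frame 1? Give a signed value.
+0.6

Distance in frame 1: 2.1. Distance in frame 2: 2.7.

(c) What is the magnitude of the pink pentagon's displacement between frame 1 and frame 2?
1.9

The pink pentagon moved from (6.1, 14.6) to (4.4, 13.7), a distance of √(1.7² + 0.9²) ≈ 1.9.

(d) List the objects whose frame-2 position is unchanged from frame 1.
the red cross, the red circle, the purple triangle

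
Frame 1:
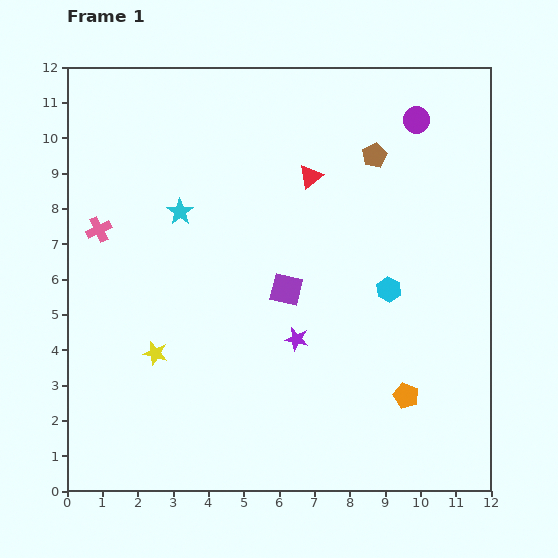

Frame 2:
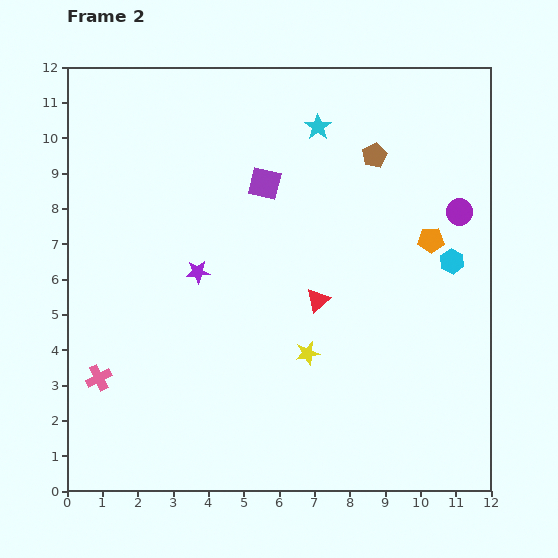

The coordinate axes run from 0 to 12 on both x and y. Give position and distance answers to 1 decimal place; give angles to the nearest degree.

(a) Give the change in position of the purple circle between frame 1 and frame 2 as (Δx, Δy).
(1.2, -2.6)

The purple circle was at (9.9, 10.5) in frame 1 and (11.1, 7.9) in frame 2.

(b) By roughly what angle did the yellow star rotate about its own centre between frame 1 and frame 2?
28° counter-clockwise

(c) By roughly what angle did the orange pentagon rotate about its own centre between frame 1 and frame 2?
23° counter-clockwise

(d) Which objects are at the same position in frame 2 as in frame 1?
the brown pentagon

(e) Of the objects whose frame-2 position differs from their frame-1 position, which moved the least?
the cyan hexagon

(moved 2.0)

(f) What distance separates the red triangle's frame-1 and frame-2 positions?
3.5

The red triangle moved from (6.9, 8.9) to (7.1, 5.4), a distance of √(0.2² + 3.5²) ≈ 3.5.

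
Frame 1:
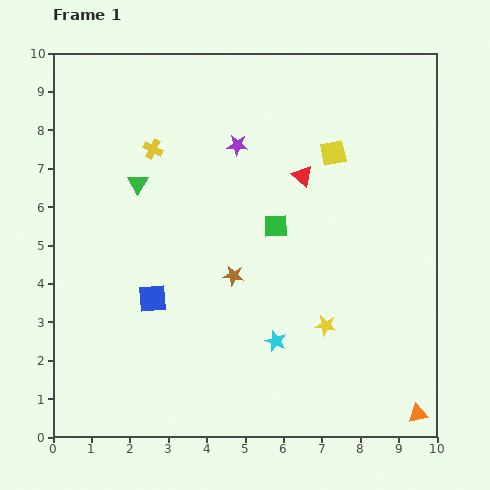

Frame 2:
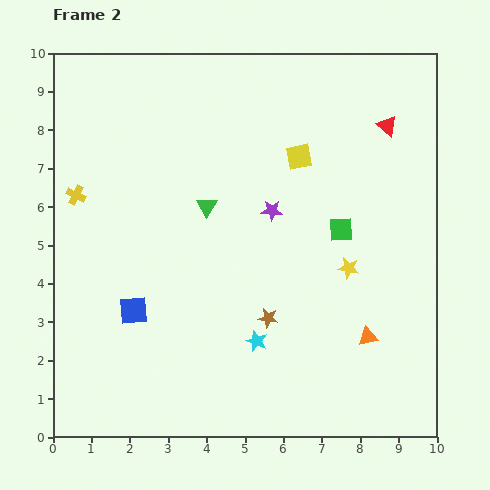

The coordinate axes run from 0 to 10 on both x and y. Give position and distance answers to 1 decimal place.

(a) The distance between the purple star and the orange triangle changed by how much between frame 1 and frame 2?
-4.3

Distance in frame 1: 8.4. Distance in frame 2: 4.1.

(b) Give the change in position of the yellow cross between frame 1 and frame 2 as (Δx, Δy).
(-2.0, -1.2)

The yellow cross was at (2.6, 7.5) in frame 1 and (0.6, 6.3) in frame 2.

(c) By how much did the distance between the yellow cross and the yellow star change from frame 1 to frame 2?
+0.9

Distance in frame 1: 6.4. Distance in frame 2: 7.3.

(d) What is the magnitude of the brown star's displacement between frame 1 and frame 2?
1.4

The brown star moved from (4.7, 4.2) to (5.6, 3.1), a distance of √(0.9² + 1.1²) ≈ 1.4.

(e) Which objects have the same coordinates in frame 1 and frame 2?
none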